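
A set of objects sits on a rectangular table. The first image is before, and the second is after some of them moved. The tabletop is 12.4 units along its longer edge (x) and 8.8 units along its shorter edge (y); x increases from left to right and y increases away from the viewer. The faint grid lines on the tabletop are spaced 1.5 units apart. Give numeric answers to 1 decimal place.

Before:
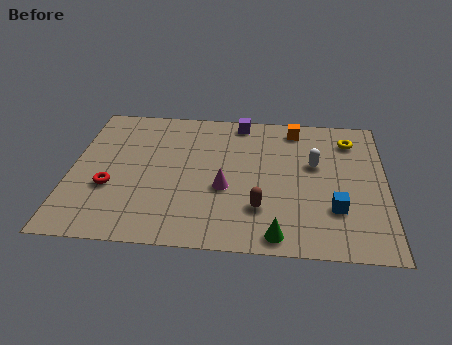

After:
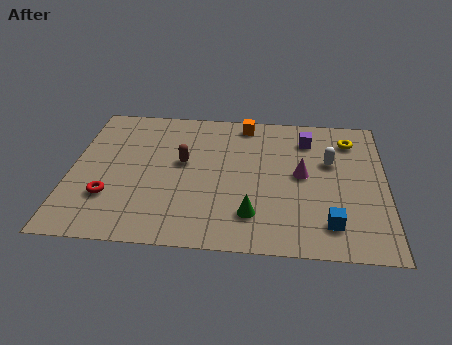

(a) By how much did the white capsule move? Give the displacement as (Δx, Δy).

(0.6, 0.2)

The white capsule started near (9.6, 5.3) and ended near (10.2, 5.5).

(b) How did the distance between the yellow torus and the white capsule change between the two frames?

-0.5

Before: roughly 2.2 units apart; after: 1.7. That's 0.5 units closer together.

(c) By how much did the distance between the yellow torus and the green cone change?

-0.4

Before: roughly 6.7 units apart; after: 6.3. That's 0.4 units closer together.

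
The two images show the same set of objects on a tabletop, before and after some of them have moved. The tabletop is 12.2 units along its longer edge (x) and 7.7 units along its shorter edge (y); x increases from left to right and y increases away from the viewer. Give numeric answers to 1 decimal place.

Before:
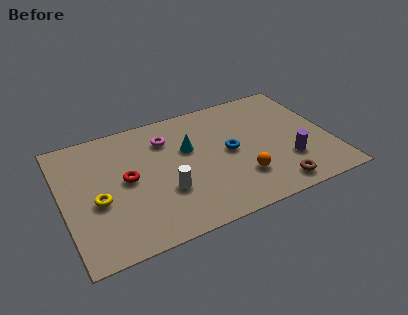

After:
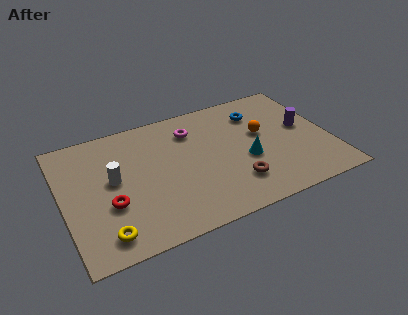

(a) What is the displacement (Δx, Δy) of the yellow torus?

(0.1, -2.0)

From the two frames, the yellow torus sits at roughly (1.5, 3.2) before and (1.6, 1.2) after.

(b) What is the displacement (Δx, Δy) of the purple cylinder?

(1.0, 1.9)

The purple cylinder started near (10.1, 2.3) and ended near (11.1, 4.2).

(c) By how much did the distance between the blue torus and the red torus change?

+3.1

The distance was about 4.7 in the first image and 7.8 in the second, so they moved 3.1 units further apart.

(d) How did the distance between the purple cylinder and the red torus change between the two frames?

+1.8

The distance was about 7.4 in the first image and 9.2 in the second, so they moved 1.8 units further apart.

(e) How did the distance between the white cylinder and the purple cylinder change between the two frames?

+3.2

They were about 5.6 units apart before and 8.8 after — 3.2 units further apart.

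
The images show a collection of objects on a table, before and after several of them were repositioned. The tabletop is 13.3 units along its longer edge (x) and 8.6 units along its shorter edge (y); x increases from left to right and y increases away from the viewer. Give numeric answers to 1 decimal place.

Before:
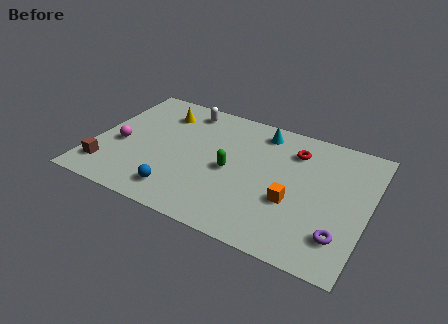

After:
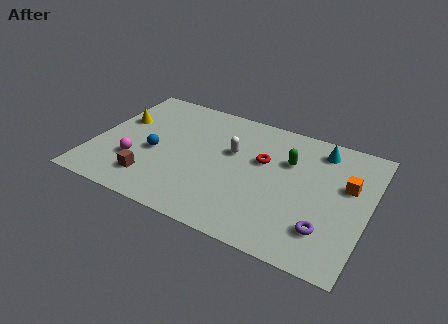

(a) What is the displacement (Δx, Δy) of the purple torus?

(-0.7, 0.1)

The purple torus was at about (12.2, 2.0) and moved to about (11.5, 2.1).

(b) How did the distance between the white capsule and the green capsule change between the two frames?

-1.6

They were about 4.3 units apart before and 2.7 after — 1.6 units closer together.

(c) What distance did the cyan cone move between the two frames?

2.9

From (7.8, 7.3) to (10.7, 7.2), the cyan cone covered √(2.9² + 0.1²) ≈ 2.9 units.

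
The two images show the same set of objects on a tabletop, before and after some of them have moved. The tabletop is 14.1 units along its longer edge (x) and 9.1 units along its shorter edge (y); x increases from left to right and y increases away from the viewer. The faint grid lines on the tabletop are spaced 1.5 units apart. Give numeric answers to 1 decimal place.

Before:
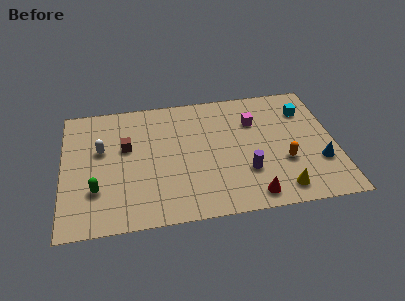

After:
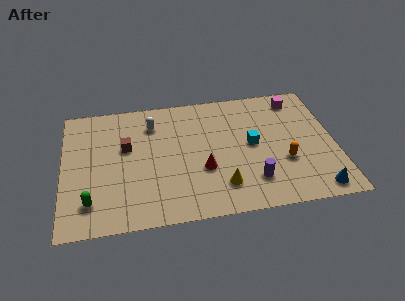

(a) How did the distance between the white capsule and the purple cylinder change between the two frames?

-0.9

The distance was about 7.9 in the first image and 7.0 in the second, so they moved 0.9 units closer together.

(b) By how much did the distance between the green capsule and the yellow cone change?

-2.8

The distance was about 9.5 in the first image and 6.7 in the second, so they moved 2.8 units closer together.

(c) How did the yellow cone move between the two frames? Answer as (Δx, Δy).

(-3.0, 0.7)

The yellow cone was at about (11.1, 1.3) and moved to about (8.1, 2.0).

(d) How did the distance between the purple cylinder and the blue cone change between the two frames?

-0.4

They were about 3.8 units apart before and 3.4 after — 0.4 units closer together.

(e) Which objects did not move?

the orange capsule and the brown cube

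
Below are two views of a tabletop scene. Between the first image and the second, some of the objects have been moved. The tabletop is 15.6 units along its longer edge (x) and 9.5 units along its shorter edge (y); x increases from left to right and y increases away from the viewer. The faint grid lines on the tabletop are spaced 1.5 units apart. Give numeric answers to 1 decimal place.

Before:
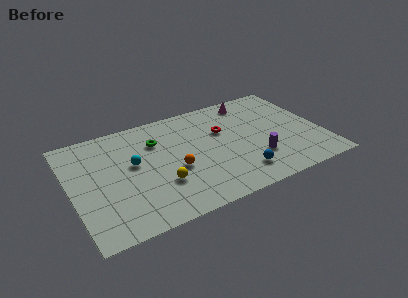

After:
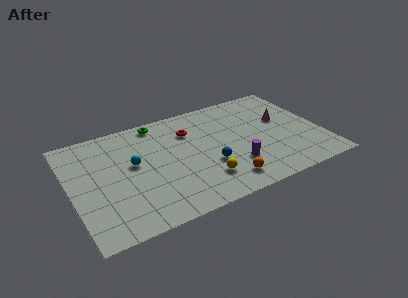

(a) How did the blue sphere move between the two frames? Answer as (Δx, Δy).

(-1.7, 1.5)

The blue sphere started near (10.1, 1.9) and ended near (8.4, 3.4).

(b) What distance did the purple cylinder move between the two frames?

1.4

The purple cylinder moved from about (11.3, 2.8) to (9.9, 2.7), a distance of √(1.4² + 0.1²) ≈ 1.4.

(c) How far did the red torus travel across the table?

2.2

From (9.6, 6.1) to (7.6, 6.9), the red torus covered √(2.0² + 0.8²) ≈ 2.2 units.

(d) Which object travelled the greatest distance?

the orange sphere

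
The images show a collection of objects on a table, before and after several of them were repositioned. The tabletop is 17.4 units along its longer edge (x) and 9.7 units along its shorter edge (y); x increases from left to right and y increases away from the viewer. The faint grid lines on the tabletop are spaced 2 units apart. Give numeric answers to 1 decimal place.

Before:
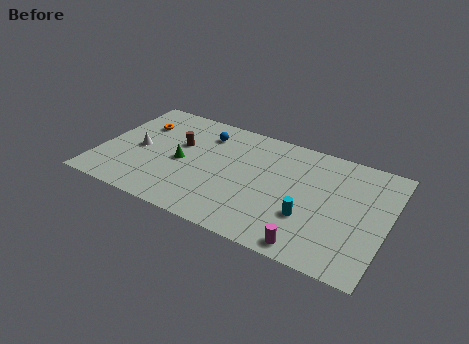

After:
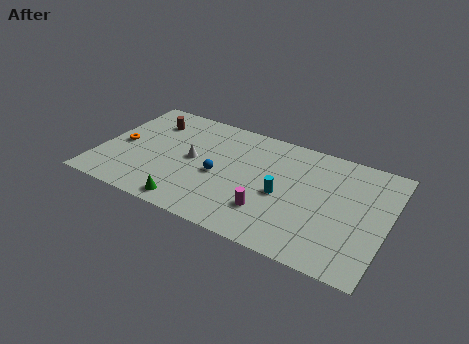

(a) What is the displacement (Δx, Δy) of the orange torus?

(-0.8, -2.3)

The orange torus was at about (2.0, 6.9) and moved to about (1.2, 4.6).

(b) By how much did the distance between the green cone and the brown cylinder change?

+5.6

They were about 1.6 units apart before and 7.2 after — 5.6 units further apart.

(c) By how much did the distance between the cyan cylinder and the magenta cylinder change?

-0.4

They were about 2.2 units apart before and 1.8 after — 0.4 units closer together.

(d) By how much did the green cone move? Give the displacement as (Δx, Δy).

(1.0, -3.4)

The green cone was at about (5.0, 4.5) and moved to about (6.0, 1.1).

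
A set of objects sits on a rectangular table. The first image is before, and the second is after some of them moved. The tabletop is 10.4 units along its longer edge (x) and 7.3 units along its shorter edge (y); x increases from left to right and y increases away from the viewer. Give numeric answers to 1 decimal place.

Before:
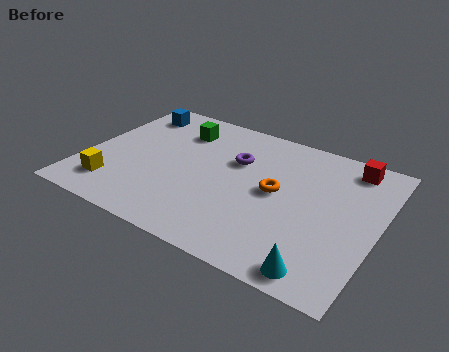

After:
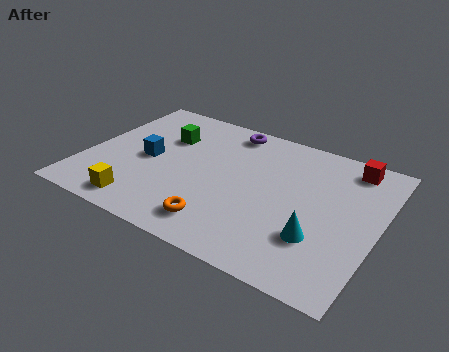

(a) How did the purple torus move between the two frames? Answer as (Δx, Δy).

(-0.5, 1.6)

From the two frames, the purple torus sits at roughly (5.2, 4.8) before and (4.7, 6.4) after.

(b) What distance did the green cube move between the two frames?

0.7

From (3.0, 5.6) to (2.6, 5.0), the green cube covered √(0.4² + 0.6²) ≈ 0.7 units.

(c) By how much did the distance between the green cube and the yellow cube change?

-0.4

They were about 4.4 units apart before and 4.0 after — 0.4 units closer together.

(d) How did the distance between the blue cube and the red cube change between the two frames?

-0.5

They were about 7.9 units apart before and 7.4 after — 0.5 units closer together.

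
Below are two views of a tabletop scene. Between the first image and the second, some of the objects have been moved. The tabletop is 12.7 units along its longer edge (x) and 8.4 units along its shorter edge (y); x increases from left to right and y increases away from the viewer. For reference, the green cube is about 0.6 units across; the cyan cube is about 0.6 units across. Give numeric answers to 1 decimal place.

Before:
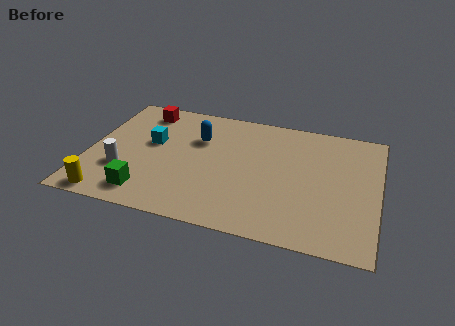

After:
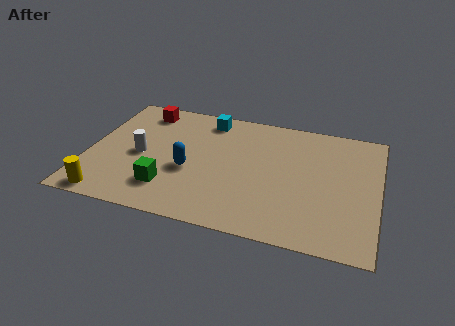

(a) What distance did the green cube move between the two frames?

1.1

The green cube moved from about (2.8, 1.4) to (3.7, 2.0), a distance of √(0.9² + 0.6²) ≈ 1.1.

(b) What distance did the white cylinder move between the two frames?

1.4

The white cylinder was near (1.6, 2.7) before and (2.3, 3.9) after, so it travelled √(0.7² + 1.2²) ≈ 1.4 units.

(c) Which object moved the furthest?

the cyan cube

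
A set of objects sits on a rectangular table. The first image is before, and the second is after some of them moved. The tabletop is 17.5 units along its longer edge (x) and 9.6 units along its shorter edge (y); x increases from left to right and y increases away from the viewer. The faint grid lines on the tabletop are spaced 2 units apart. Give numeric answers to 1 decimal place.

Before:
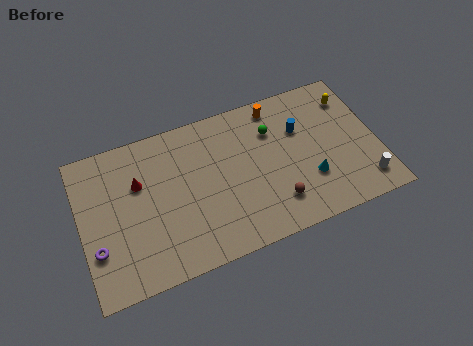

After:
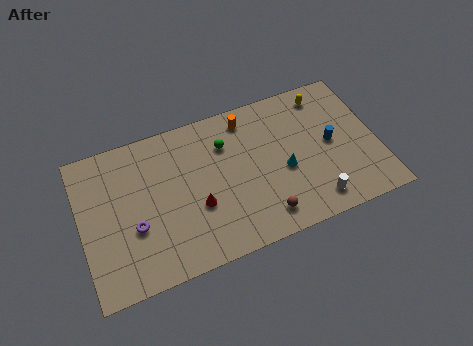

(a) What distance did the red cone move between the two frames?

4.2

The red cone was near (3.5, 6.3) before and (6.7, 3.6) after, so it travelled √(3.2² + 2.7²) ≈ 4.2 units.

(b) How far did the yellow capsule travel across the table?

1.7

From (16.3, 7.5) to (14.8, 8.2), the yellow capsule covered √(1.5² + 0.7²) ≈ 1.7 units.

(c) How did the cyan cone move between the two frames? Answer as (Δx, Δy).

(-1.4, 1.1)

From the two frames, the cyan cone sits at roughly (13.3, 3.0) before and (11.9, 4.1) after.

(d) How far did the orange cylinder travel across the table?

1.8

The orange cylinder moved from about (11.9, 8.4) to (10.1, 8.2), a distance of √(1.8² + 0.2²) ≈ 1.8.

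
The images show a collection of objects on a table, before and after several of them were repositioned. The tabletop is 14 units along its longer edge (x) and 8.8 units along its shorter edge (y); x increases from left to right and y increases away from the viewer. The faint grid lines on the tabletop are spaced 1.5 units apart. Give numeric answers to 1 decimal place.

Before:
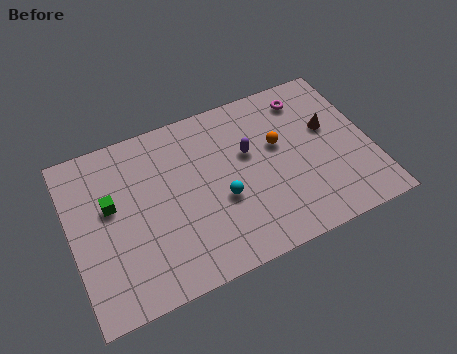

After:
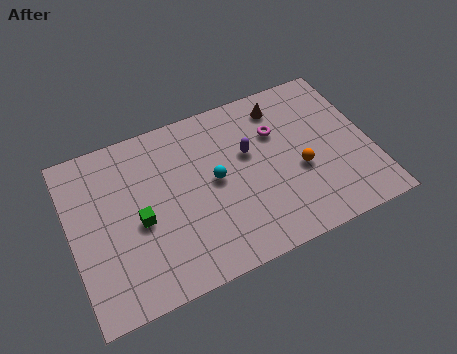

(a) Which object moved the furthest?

the brown cone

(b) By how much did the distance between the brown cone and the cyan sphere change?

-1.2

Before: roughly 5.6 units apart; after: 4.4. That's 1.2 units closer together.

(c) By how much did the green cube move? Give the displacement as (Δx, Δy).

(1.2, -1.3)

The green cube was at about (1.9, 5.2) and moved to about (3.1, 3.9).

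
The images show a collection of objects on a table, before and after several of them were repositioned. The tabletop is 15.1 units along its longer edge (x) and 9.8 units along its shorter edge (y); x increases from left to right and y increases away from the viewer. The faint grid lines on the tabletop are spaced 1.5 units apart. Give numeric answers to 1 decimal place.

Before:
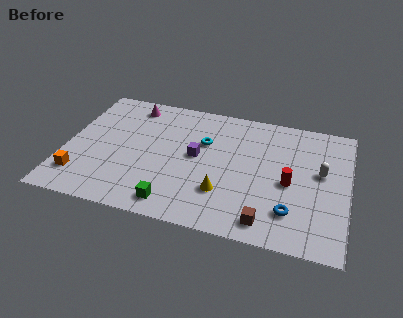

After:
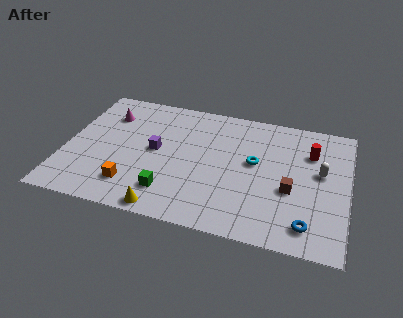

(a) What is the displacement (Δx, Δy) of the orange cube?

(2.8, 0.0)

The orange cube was at about (1.0, 2.1) and moved to about (3.8, 2.1).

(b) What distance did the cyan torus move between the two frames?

2.9

The cyan torus moved from about (7.3, 6.4) to (10.1, 5.5), a distance of √(2.8² + 0.9²) ≈ 2.9.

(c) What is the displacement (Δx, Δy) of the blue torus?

(0.9, -0.7)

From the two frames, the blue torus sits at roughly (12.2, 2.3) before and (13.1, 1.6) after.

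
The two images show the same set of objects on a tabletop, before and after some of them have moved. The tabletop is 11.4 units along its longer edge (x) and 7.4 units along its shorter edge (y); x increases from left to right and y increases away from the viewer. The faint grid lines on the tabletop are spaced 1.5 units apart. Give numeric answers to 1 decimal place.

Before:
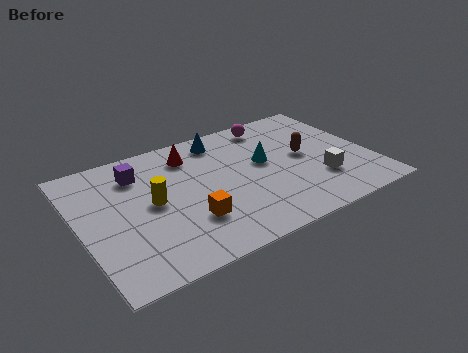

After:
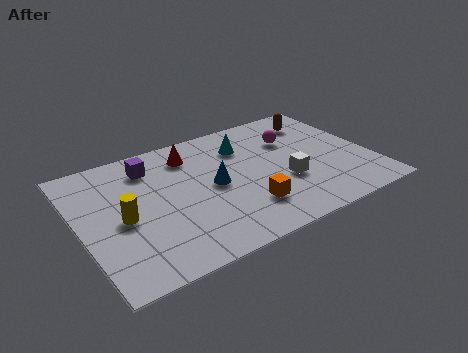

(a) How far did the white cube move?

1.4

The white cube was near (9.2, 2.2) before and (7.9, 2.7) after, so it travelled √(1.3² + 0.5²) ≈ 1.4 units.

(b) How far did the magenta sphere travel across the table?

1.4

From (8.0, 6.4) to (8.6, 5.1), the magenta sphere covered √(0.6² + 1.3²) ≈ 1.4 units.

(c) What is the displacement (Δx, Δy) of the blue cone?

(-0.7, -2.6)

The blue cone started near (5.9, 6.3) and ended near (5.2, 3.7).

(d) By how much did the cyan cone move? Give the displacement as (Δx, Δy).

(-0.6, 1.3)

The cyan cone started near (7.3, 4.2) and ended near (6.7, 5.5).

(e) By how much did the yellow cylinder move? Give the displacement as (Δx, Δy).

(-1.2, -0.4)

The yellow cylinder was at about (2.8, 3.8) and moved to about (1.6, 3.4).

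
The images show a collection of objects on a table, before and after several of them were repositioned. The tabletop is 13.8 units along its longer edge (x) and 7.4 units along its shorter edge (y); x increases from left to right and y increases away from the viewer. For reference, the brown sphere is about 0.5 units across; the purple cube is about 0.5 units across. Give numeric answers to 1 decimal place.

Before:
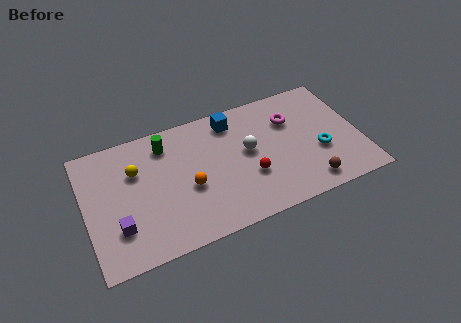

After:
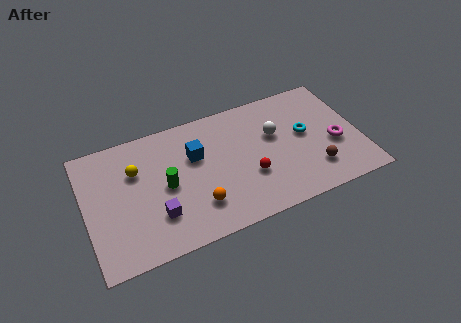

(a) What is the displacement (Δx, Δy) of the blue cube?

(-2.0, -1.4)

The blue cube started near (7.6, 6.2) and ended near (5.6, 4.8).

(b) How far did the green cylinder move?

2.4

The green cylinder was near (4.2, 6.0) before and (4.0, 3.6) after, so it travelled √(0.2² + 2.4²) ≈ 2.4 units.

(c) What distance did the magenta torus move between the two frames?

3.0

The magenta torus was near (10.5, 5.2) before and (12.5, 3.0) after, so it travelled √(2.0² + 2.2²) ≈ 3.0 units.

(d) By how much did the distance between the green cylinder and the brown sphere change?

-0.8

Before: roughly 8.3 units apart; after: 7.5. That's 0.8 units closer together.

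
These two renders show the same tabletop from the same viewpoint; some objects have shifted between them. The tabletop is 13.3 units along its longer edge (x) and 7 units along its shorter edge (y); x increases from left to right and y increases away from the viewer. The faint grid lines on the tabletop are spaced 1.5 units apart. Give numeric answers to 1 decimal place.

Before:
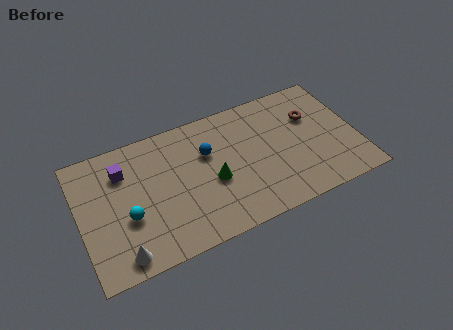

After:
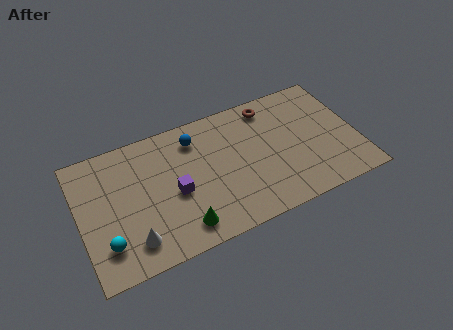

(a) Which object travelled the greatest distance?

the purple cube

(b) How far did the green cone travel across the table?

2.5

The green cone moved from about (6.3, 3.0) to (4.6, 1.2), a distance of √(1.7² + 1.8²) ≈ 2.5.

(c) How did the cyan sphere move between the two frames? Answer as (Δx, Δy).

(-1.1, -1.0)

The cyan sphere was at about (2.2, 2.7) and moved to about (1.1, 1.7).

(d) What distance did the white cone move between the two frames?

0.8

The white cone was near (1.7, 0.9) before and (2.3, 1.4) after, so it travelled √(0.6² + 0.5²) ≈ 0.8 units.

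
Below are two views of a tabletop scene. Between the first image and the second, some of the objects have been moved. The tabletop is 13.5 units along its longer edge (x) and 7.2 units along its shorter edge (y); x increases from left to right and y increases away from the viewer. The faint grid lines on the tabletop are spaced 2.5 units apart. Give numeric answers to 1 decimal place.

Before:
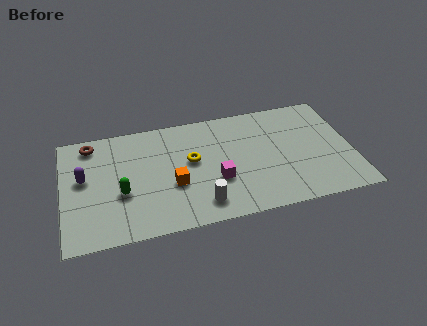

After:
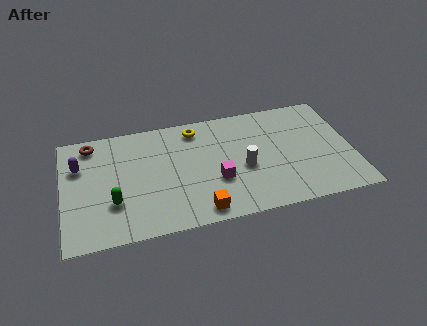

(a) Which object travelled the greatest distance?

the white cylinder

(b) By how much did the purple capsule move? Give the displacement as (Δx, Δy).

(-0.2, 0.8)

From the two frames, the purple capsule sits at roughly (1.0, 4.1) before and (0.8, 4.9) after.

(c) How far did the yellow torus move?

2.0

From (6.0, 4.1) to (6.3, 6.1), the yellow torus covered √(0.3² + 2.0²) ≈ 2.0 units.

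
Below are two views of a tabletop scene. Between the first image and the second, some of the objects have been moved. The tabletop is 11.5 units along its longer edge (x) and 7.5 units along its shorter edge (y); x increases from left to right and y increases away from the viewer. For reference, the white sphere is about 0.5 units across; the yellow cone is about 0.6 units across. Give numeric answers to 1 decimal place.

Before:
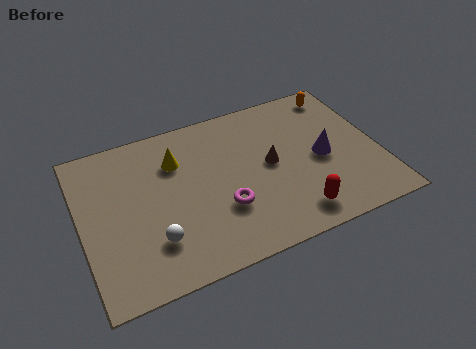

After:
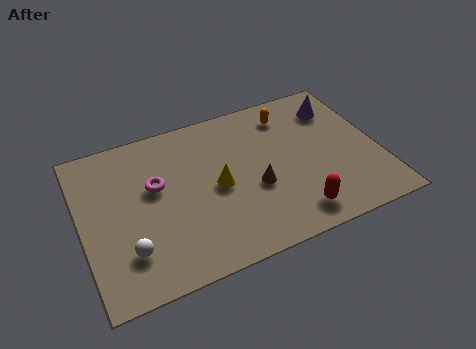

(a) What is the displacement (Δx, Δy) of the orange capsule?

(-2.1, -0.4)

The orange capsule started near (10.4, 6.5) and ended near (8.3, 6.1).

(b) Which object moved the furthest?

the magenta torus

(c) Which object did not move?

the red capsule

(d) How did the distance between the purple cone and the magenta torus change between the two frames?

+3.3

They were about 4.1 units apart before and 7.4 after — 3.3 units further apart.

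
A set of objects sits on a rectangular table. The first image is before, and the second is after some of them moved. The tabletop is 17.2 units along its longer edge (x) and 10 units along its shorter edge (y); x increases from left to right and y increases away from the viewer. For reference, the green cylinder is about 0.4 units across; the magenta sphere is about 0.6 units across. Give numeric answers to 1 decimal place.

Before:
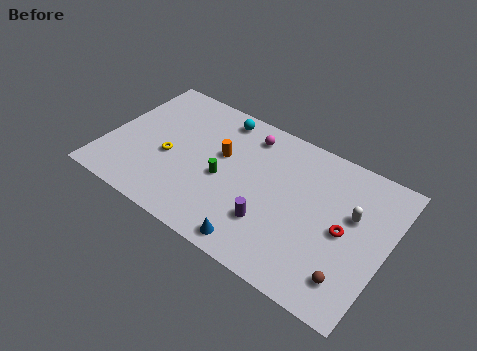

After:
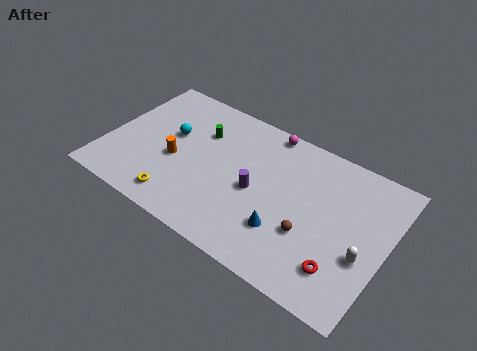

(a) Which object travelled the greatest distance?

the cyan sphere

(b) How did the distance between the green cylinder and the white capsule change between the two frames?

+3.2

The distance was about 7.9 in the first image and 11.1 in the second, so they moved 3.2 units further apart.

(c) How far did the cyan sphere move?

3.8

The cyan sphere was near (6.3, 8.7) before and (3.7, 5.9) after, so it travelled √(2.6² + 2.8²) ≈ 3.8 units.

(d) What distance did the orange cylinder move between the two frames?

3.2

The orange cylinder moved from about (6.9, 6.0) to (4.3, 4.2), a distance of √(2.6² + 1.8²) ≈ 3.2.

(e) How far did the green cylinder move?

3.2

The green cylinder moved from about (7.3, 4.4) to (5.4, 7.0), a distance of √(1.9² + 2.6²) ≈ 3.2.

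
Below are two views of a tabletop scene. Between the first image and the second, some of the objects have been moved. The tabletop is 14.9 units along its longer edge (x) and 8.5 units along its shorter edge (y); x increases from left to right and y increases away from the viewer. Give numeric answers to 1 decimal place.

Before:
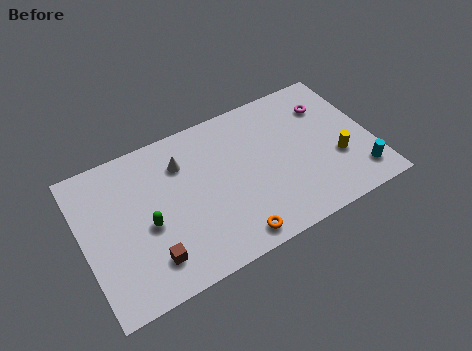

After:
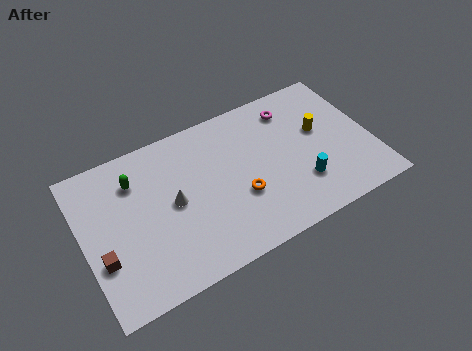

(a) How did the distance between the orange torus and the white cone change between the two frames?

-2.1

The distance was about 5.6 in the first image and 3.5 in the second, so they moved 2.1 units closer together.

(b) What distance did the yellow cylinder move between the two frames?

2.1

The yellow cylinder was near (13.0, 3.0) before and (12.4, 5.0) after, so it travelled √(0.6² + 2.0²) ≈ 2.1 units.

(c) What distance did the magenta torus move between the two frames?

1.9

The magenta torus was near (13.0, 6.3) before and (11.2, 6.9) after, so it travelled √(1.8² + 0.6²) ≈ 1.9 units.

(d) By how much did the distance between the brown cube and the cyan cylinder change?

-0.6

They were about 10.8 units apart before and 10.2 after — 0.6 units closer together.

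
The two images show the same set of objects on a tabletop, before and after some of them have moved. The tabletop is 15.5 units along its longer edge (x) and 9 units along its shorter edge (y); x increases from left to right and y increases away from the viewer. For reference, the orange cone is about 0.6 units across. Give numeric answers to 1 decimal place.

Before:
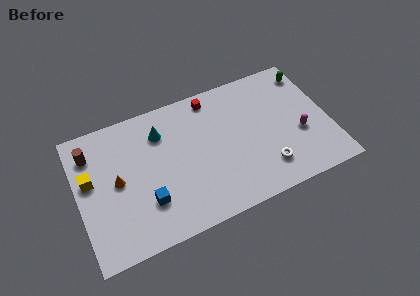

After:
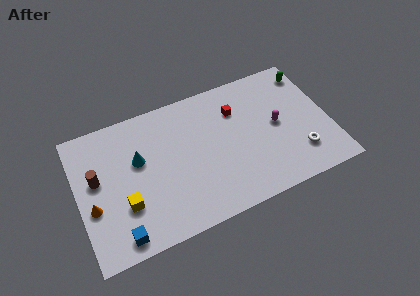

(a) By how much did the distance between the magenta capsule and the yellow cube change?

-3.2

Before: roughly 12.9 units apart; after: 9.7. That's 3.2 units closer together.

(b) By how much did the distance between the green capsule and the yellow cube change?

-1.2

The distance was about 14.1 in the first image and 12.9 in the second, so they moved 1.2 units closer together.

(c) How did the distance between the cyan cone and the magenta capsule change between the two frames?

-0.4

The distance was about 8.9 in the first image and 8.5 in the second, so they moved 0.4 units closer together.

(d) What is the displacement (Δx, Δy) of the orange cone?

(-1.6, -1.1)

The orange cone started near (2.4, 4.6) and ended near (0.8, 3.5).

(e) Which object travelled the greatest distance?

the yellow cube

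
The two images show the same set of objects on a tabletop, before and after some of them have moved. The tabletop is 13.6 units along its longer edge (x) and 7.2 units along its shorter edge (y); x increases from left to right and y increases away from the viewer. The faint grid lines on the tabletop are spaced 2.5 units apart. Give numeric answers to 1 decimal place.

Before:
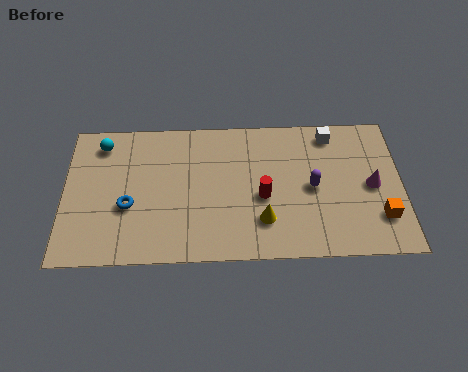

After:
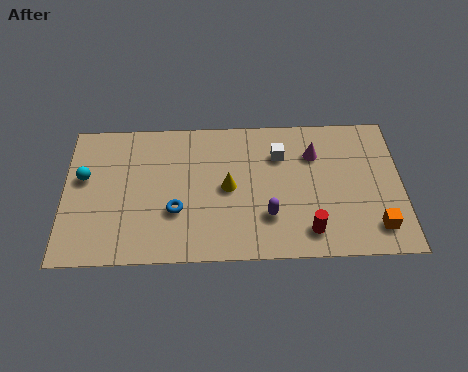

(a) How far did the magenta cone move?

2.9

From (12.4, 3.5) to (10.1, 5.2), the magenta cone covered √(2.3² + 1.7²) ≈ 2.9 units.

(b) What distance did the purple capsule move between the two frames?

2.3

The purple capsule moved from about (10.0, 3.5) to (8.2, 2.1), a distance of √(1.8² + 1.4²) ≈ 2.3.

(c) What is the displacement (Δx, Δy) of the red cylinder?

(1.8, -1.8)

From the two frames, the red cylinder sits at roughly (8.0, 3.1) before and (9.8, 1.3) after.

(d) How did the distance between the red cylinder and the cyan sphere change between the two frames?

+2.4

They were about 7.1 units apart before and 9.5 after — 2.4 units further apart.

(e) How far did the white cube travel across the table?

2.3

The white cube was near (10.8, 6.2) before and (8.7, 5.2) after, so it travelled √(2.1² + 1.0²) ≈ 2.3 units.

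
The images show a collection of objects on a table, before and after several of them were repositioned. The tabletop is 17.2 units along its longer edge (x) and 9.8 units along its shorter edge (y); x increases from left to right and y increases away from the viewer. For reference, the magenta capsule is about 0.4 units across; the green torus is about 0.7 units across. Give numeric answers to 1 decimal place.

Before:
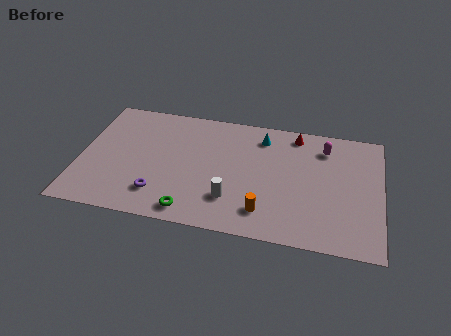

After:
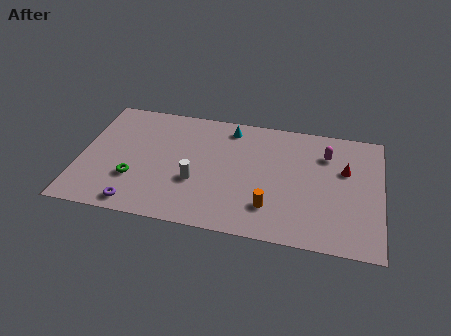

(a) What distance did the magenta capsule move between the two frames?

0.5

The magenta capsule moved from about (13.9, 7.8) to (14.0, 7.3), a distance of √(0.1² + 0.5²) ≈ 0.5.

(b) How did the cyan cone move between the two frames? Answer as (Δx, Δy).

(-1.9, 0.4)

The cyan cone started near (10.3, 8.0) and ended near (8.4, 8.4).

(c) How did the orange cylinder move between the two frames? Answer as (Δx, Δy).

(0.3, 0.4)

The orange cylinder started near (10.7, 2.0) and ended near (11.0, 2.4).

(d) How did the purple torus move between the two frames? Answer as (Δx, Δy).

(-1.2, -1.1)

From the two frames, the purple torus sits at roughly (4.7, 2.2) before and (3.5, 1.1) after.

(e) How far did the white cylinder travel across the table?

2.3

The white cylinder moved from about (8.8, 2.6) to (6.7, 3.6), a distance of √(2.1² + 1.0²) ≈ 2.3.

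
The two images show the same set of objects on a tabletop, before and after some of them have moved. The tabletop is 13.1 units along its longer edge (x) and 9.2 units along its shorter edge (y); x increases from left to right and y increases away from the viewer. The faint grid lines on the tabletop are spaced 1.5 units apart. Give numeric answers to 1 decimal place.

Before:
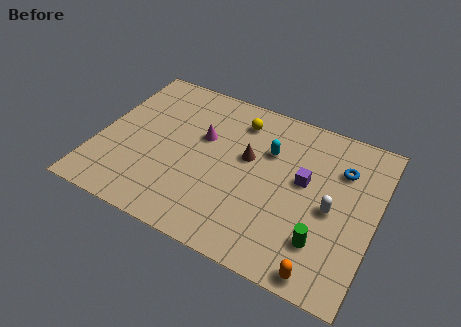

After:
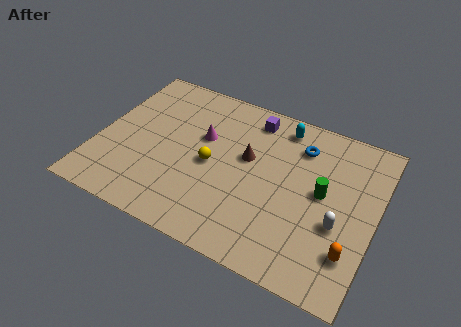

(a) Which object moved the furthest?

the purple cube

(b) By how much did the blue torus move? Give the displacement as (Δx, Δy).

(-2.0, 0.5)

The blue torus started near (11.3, 6.6) and ended near (9.3, 7.1).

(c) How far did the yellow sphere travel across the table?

3.2

The yellow sphere was near (6.3, 7.4) before and (5.4, 4.3) after, so it travelled √(0.9² + 3.1²) ≈ 3.2 units.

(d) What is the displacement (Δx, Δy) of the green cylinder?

(-0.3, 2.6)

The green cylinder was at about (10.9, 2.3) and moved to about (10.6, 4.9).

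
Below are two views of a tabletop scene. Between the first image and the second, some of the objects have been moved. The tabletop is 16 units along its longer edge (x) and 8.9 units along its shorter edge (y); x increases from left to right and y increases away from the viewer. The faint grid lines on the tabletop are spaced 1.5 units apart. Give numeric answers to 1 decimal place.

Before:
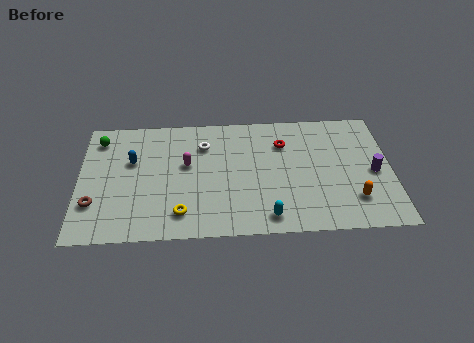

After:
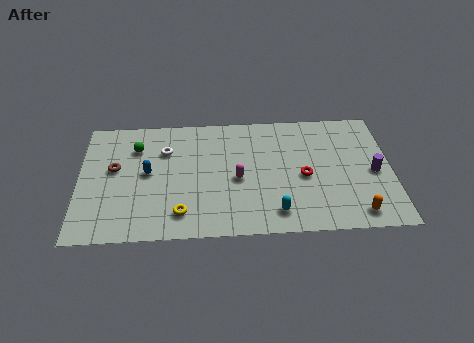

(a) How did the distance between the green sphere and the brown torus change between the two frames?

-2.8

The distance was about 4.7 in the first image and 1.9 in the second, so they moved 2.8 units closer together.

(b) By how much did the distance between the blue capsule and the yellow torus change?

-1.2

Before: roughly 4.6 units apart; after: 3.4. That's 1.2 units closer together.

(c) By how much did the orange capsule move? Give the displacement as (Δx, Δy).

(0.1, -1.0)

The orange capsule started near (14.0, 2.2) and ended near (14.1, 1.2).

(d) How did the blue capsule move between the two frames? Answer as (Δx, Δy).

(0.8, -0.9)

The blue capsule started near (2.7, 5.6) and ended near (3.5, 4.7).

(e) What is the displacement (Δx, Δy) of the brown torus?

(1.0, 2.5)

From the two frames, the brown torus sits at roughly (0.8, 2.6) before and (1.8, 5.1) after.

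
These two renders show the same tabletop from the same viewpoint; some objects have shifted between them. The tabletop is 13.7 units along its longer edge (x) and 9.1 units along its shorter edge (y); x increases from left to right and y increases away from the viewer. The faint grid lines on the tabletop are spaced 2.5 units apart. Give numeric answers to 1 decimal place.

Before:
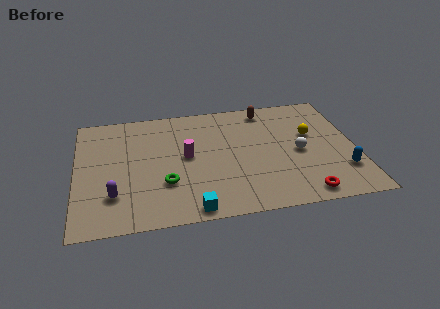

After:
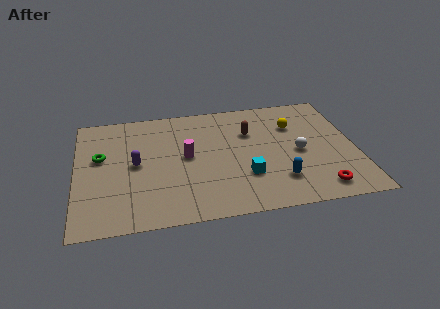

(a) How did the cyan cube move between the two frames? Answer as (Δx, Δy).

(2.7, 2.0)

From the two frames, the cyan cube sits at roughly (5.5, 0.8) before and (8.2, 2.8) after.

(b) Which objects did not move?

the magenta cylinder and the white sphere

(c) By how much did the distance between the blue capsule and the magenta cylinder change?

-2.8

They were about 7.9 units apart before and 5.1 after — 2.8 units closer together.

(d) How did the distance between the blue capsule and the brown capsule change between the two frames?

-2.3

They were about 6.5 units apart before and 4.2 after — 2.3 units closer together.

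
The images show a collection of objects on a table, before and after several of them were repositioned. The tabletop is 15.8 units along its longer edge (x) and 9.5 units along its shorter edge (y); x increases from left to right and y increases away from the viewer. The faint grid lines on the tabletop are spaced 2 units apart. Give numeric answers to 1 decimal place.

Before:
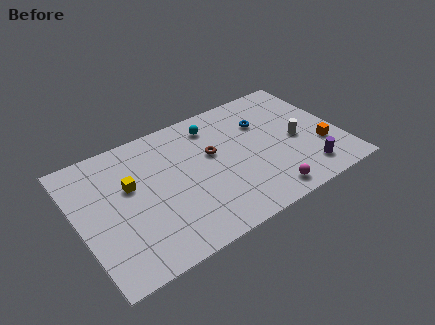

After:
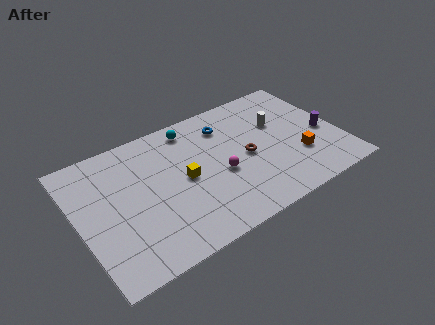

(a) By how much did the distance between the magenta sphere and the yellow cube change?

-6.6

The distance was about 8.8 in the first image and 2.2 in the second, so they moved 6.6 units closer together.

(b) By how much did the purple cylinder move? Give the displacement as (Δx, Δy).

(1.6, 2.4)

The purple cylinder started near (13.3, 1.7) and ended near (14.9, 4.1).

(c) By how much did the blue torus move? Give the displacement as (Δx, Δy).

(-2.2, 0.8)

From the two frames, the blue torus sits at roughly (11.5, 6.6) before and (9.3, 7.4) after.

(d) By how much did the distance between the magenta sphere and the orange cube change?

+0.6

They were about 4.2 units apart before and 4.8 after — 0.6 units further apart.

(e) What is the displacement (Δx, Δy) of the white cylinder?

(-0.8, 1.8)

From the two frames, the white cylinder sits at roughly (13.2, 4.3) before and (12.4, 6.1) after.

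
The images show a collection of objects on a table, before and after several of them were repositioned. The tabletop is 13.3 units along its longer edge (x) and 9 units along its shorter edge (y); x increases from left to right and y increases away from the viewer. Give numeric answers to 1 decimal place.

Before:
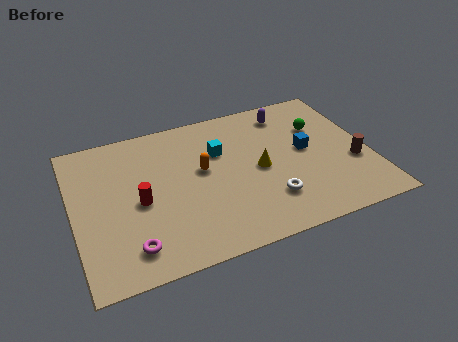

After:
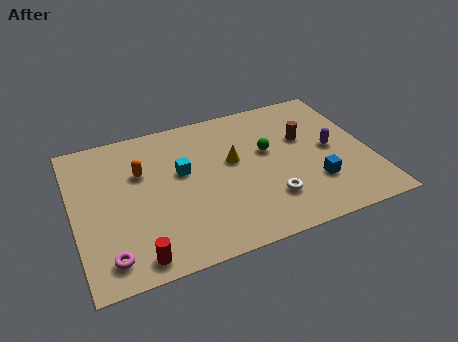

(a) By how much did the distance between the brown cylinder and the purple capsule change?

-3.3

The distance was about 4.9 in the first image and 1.6 in the second, so they moved 3.3 units closer together.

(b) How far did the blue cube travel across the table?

2.2

From (10.5, 4.8) to (10.6, 2.6), the blue cube covered √(0.1² + 2.2²) ≈ 2.2 units.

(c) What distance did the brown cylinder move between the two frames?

3.0

From (12.5, 3.3) to (10.5, 5.6), the brown cylinder covered √(2.0² + 2.3²) ≈ 3.0 units.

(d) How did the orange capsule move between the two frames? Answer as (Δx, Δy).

(-2.7, 0.8)

The orange capsule started near (5.8, 5.1) and ended near (3.1, 5.9).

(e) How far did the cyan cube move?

1.9

The cyan cube moved from about (6.7, 6.0) to (4.9, 5.3), a distance of √(1.8² + 0.7²) ≈ 1.9.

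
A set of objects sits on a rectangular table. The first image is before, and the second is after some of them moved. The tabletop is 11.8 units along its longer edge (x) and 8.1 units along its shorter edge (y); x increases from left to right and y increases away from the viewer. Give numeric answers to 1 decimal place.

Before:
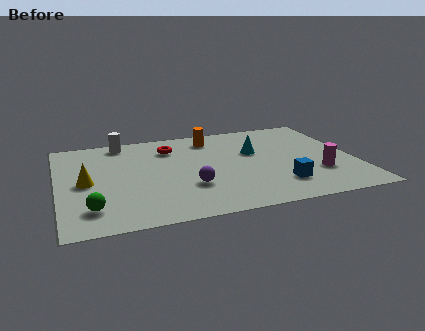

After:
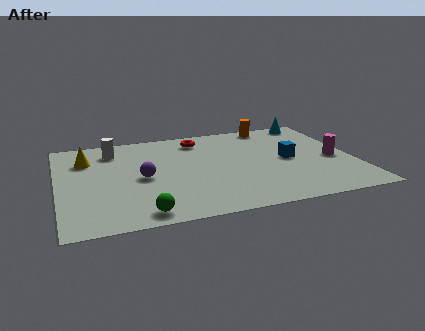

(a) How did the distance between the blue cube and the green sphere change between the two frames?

-0.6

Before: roughly 7.4 units apart; after: 6.8. That's 0.6 units closer together.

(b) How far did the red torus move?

1.3

The red torus was near (4.6, 6.2) before and (5.8, 6.7) after, so it travelled √(1.2² + 0.5²) ≈ 1.3 units.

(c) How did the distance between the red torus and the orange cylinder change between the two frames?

+1.4

Before: roughly 1.8 units apart; after: 3.2. That's 1.4 units further apart.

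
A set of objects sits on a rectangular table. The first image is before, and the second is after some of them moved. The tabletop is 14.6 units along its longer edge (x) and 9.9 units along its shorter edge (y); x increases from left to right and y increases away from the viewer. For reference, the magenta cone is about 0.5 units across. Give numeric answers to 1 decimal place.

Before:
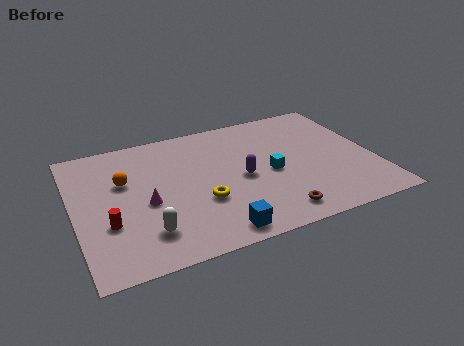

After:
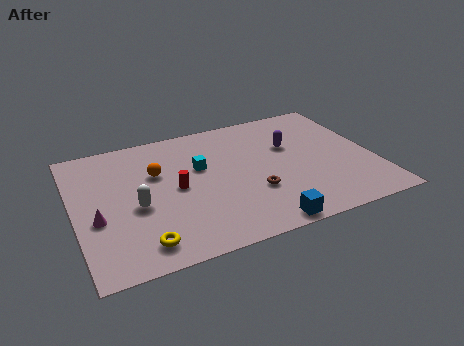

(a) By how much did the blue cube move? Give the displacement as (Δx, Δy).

(2.2, -0.3)

The blue cube was at about (6.4, 1.1) and moved to about (8.6, 0.8).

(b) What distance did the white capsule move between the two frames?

2.0

The white capsule was near (3.2, 2.2) before and (2.9, 4.2) after, so it travelled √(0.3² + 2.0²) ≈ 2.0 units.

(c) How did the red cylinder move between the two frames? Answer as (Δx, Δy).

(3.4, 1.5)

The red cylinder started near (1.5, 3.4) and ended near (4.9, 4.9).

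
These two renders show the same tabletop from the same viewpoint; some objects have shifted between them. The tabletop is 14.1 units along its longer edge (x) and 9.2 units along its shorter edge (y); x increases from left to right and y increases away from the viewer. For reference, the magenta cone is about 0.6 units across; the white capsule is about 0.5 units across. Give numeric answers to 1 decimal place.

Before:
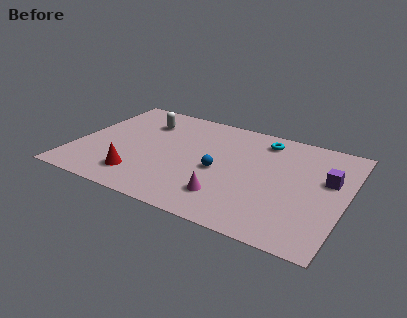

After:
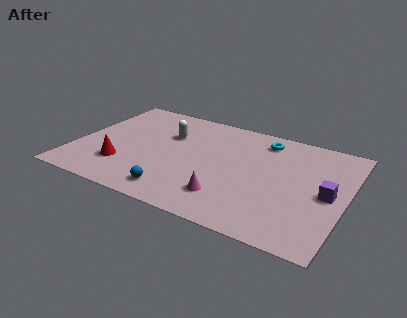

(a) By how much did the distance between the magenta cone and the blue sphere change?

+0.6

They were about 2.1 units apart before and 2.7 after — 0.6 units further apart.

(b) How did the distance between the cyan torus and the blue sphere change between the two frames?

+3.3

Before: roughly 4.1 units apart; after: 7.4. That's 3.3 units further apart.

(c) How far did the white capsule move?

1.6

The white capsule moved from about (3.2, 6.9) to (4.6, 6.2), a distance of √(1.4² + 0.7²) ≈ 1.6.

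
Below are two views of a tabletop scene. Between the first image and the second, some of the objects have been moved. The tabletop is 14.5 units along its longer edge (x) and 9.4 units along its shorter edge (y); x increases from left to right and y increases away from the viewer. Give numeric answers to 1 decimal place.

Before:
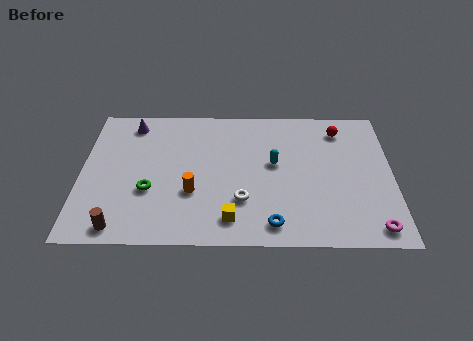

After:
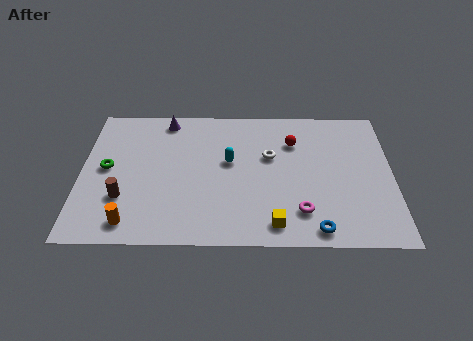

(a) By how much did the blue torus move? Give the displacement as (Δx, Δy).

(2.0, -0.3)

From the two frames, the blue torus sits at roughly (8.9, 1.3) before and (10.9, 1.0) after.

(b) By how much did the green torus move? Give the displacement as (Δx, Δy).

(-2.0, 1.5)

From the two frames, the green torus sits at roughly (3.2, 3.4) before and (1.2, 4.9) after.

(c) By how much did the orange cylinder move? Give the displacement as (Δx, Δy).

(-2.8, -2.0)

From the two frames, the orange cylinder sits at roughly (5.2, 3.3) before and (2.4, 1.3) after.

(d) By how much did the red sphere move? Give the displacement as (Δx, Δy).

(-2.2, -0.9)

From the two frames, the red sphere sits at roughly (12.1, 7.7) before and (9.9, 6.8) after.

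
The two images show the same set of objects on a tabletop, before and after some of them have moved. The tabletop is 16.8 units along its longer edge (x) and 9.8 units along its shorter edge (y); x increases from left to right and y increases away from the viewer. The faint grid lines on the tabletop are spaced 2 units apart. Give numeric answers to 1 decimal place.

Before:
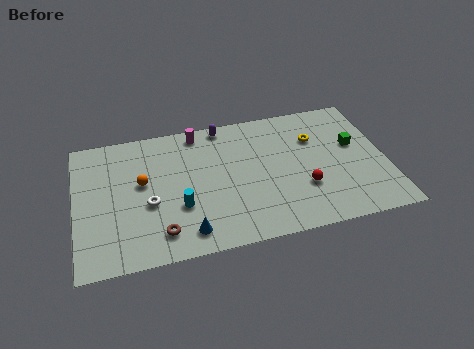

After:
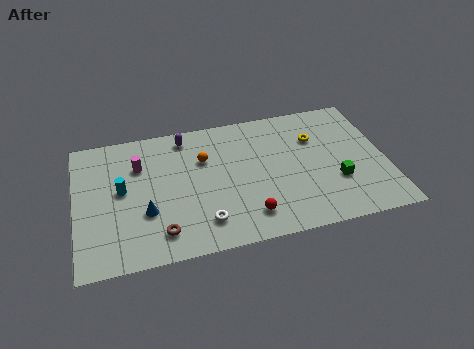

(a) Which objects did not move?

the brown torus and the yellow torus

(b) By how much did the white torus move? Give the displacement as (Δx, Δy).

(2.8, -2.0)

The white torus was at about (3.9, 4.0) and moved to about (6.7, 2.0).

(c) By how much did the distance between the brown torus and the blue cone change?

+0.3

Before: roughly 1.4 units apart; after: 1.7. That's 0.3 units further apart.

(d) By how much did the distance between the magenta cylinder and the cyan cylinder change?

-3.6

Before: roughly 5.5 units apart; after: 1.9. That's 3.6 units closer together.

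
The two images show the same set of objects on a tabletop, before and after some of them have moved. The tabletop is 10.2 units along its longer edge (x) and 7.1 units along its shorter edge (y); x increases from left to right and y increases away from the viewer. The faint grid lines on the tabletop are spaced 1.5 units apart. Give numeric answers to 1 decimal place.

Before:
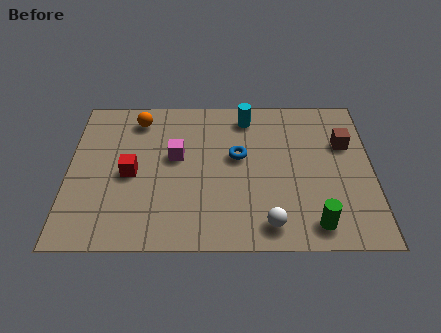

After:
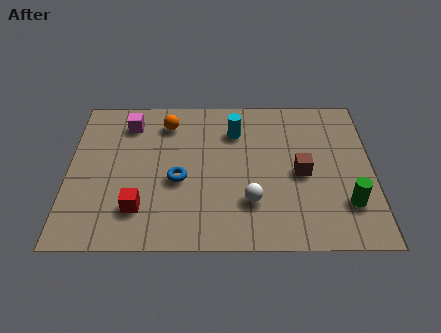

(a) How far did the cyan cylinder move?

0.8

The cyan cylinder was near (6.0, 6.0) before and (5.6, 5.3) after, so it travelled √(0.4² + 0.7²) ≈ 0.8 units.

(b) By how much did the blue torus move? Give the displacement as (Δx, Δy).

(-2.0, -1.1)

The blue torus started near (5.7, 4.1) and ended near (3.7, 3.0).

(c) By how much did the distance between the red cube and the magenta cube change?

+2.3

Before: roughly 1.7 units apart; after: 4.0. That's 2.3 units further apart.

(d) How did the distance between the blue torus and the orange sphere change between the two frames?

-1.1

The distance was about 3.8 in the first image and 2.7 in the second, so they moved 1.1 units closer together.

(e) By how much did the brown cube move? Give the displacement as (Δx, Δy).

(-1.5, -1.4)

The brown cube started near (9.3, 4.7) and ended near (7.8, 3.3).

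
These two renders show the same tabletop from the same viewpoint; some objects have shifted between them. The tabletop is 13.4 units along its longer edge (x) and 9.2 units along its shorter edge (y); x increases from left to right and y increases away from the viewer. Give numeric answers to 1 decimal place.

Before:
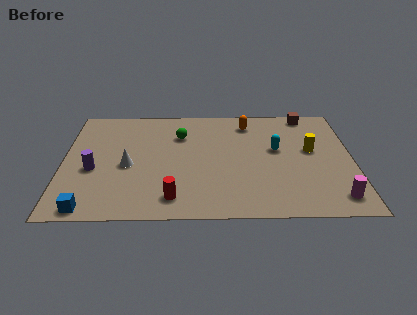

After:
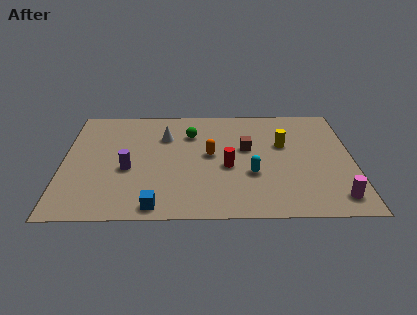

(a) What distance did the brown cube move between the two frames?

4.1

The brown cube moved from about (11.4, 8.3) to (8.5, 5.4), a distance of √(2.9² + 2.9²) ≈ 4.1.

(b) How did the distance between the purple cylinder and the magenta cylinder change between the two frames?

-1.6

They were about 11.4 units apart before and 9.8 after — 1.6 units closer together.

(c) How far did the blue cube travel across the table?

3.0

The blue cube moved from about (1.3, 0.8) to (4.3, 0.9), a distance of √(3.0² + 0.1²) ≈ 3.0.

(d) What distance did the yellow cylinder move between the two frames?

1.4

From (11.5, 5.2) to (10.2, 5.7), the yellow cylinder covered √(1.3² + 0.5²) ≈ 1.4 units.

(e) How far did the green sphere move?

0.5

From (5.4, 6.6) to (5.9, 6.7), the green sphere covered √(0.5² + 0.1²) ≈ 0.5 units.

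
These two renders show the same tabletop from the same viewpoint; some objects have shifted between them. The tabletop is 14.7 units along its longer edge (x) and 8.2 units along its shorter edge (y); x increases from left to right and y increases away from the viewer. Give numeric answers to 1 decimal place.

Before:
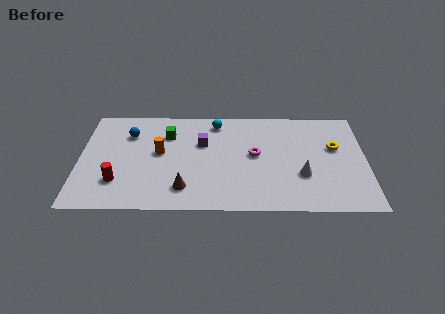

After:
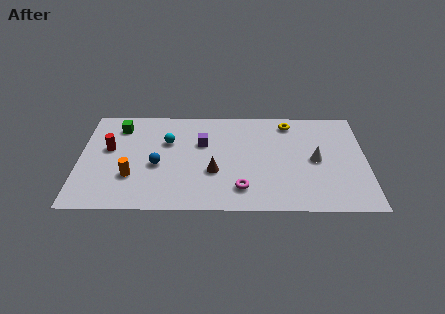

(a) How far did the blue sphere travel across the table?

2.9

The blue sphere was near (2.5, 6.0) before and (4.0, 3.5) after, so it travelled √(1.5² + 2.5²) ≈ 2.9 units.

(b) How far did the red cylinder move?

2.6

From (2.0, 2.2) to (1.5, 4.8), the red cylinder covered √(0.5² + 2.6²) ≈ 2.6 units.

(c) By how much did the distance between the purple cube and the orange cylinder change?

+2.2

They were about 2.3 units apart before and 4.5 after — 2.2 units further apart.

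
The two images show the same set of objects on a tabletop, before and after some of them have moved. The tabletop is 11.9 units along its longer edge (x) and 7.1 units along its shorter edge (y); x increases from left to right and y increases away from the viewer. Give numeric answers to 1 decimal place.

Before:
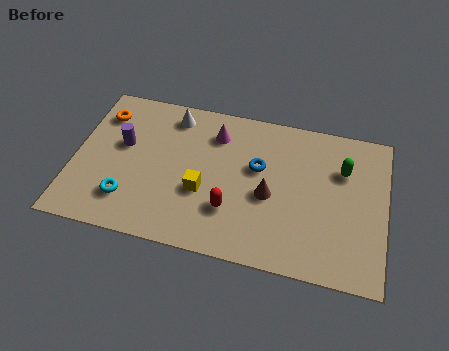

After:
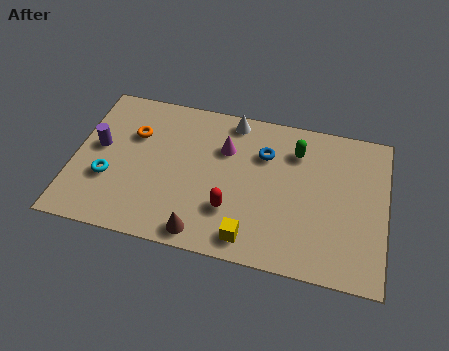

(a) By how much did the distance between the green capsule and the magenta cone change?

-2.2

The distance was about 4.9 in the first image and 2.7 in the second, so they moved 2.2 units closer together.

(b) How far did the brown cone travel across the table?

3.3

From (7.5, 3.1) to (5.1, 0.8), the brown cone covered √(2.4² + 2.3²) ≈ 3.3 units.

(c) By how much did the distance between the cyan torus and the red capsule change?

+0.8

Before: roughly 3.9 units apart; after: 4.7. That's 0.8 units further apart.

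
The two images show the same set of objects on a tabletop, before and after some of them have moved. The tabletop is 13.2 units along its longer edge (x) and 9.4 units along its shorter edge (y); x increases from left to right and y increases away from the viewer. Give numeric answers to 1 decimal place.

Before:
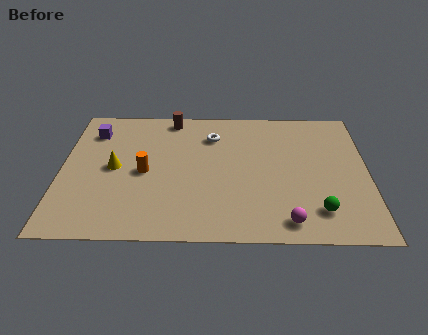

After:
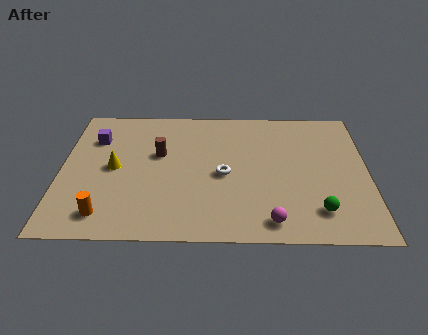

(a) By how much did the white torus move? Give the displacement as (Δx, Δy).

(0.5, -2.8)

From the two frames, the white torus sits at roughly (6.5, 7.1) before and (7.0, 4.3) after.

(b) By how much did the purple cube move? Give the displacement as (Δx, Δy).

(0.1, -0.5)

The purple cube was at about (1.3, 7.3) and moved to about (1.4, 6.8).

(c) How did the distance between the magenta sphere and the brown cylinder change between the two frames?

-2.2

The distance was about 8.8 in the first image and 6.6 in the second, so they moved 2.2 units closer together.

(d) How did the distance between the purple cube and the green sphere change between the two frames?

-0.3

The distance was about 11.1 in the first image and 10.8 in the second, so they moved 0.3 units closer together.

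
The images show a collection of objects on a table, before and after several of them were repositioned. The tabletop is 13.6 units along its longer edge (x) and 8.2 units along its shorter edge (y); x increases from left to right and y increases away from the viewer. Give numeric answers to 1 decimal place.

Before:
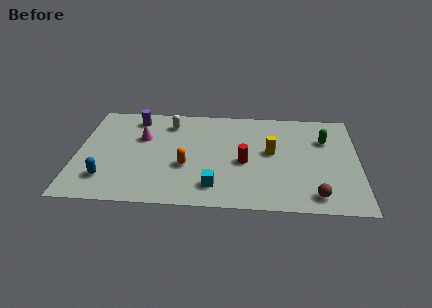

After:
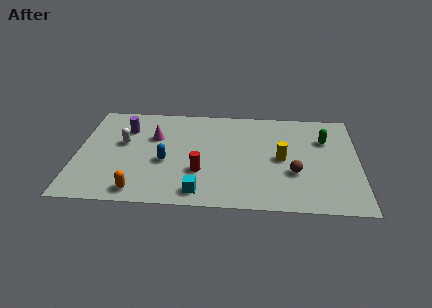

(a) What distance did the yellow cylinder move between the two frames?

0.7

From (9.4, 4.5) to (9.9, 4.0), the yellow cylinder covered √(0.5² + 0.5²) ≈ 0.7 units.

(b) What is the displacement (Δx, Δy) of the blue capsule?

(2.8, 1.5)

From the two frames, the blue capsule sits at roughly (1.5, 1.9) before and (4.3, 3.4) after.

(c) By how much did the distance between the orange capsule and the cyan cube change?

+0.8

The distance was about 2.1 in the first image and 2.9 in the second, so they moved 0.8 units further apart.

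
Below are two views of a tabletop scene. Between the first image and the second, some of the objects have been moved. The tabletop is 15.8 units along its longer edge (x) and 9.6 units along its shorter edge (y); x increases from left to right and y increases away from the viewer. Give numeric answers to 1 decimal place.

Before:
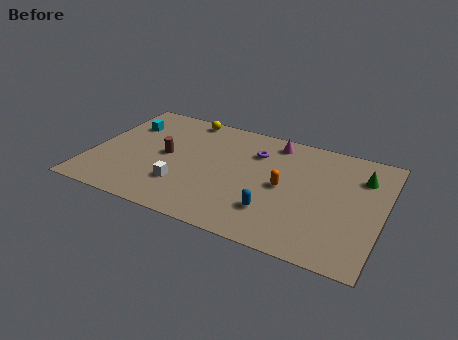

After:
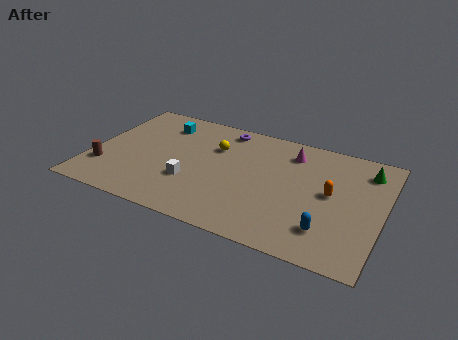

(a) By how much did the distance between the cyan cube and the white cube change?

-0.7

Before: roughly 5.6 units apart; after: 4.9. That's 0.7 units closer together.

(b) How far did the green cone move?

0.6

From (14.5, 7.1) to (14.7, 7.7), the green cone covered √(0.2² + 0.6²) ≈ 0.6 units.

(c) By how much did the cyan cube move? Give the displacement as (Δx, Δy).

(1.9, 0.7)

The cyan cube was at about (1.5, 6.9) and moved to about (3.4, 7.6).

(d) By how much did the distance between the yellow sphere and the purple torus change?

-2.6

They were about 4.4 units apart before and 1.8 after — 2.6 units closer together.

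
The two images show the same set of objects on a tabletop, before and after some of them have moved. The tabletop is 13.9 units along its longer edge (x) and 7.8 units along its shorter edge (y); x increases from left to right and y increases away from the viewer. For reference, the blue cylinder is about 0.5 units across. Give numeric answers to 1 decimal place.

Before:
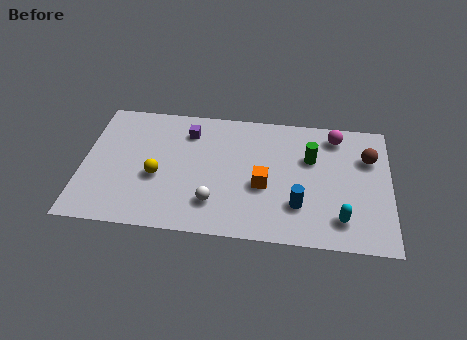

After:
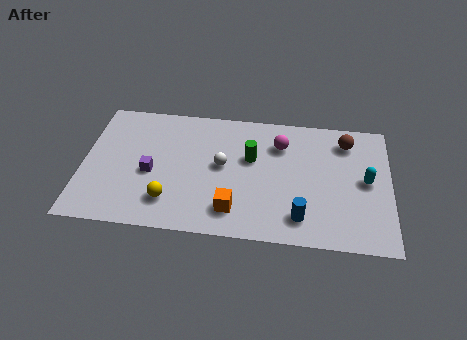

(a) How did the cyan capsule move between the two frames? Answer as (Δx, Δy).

(1.1, 2.4)

From the two frames, the cyan capsule sits at roughly (11.7, 1.6) before and (12.8, 4.0) after.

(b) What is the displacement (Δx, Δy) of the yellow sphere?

(0.6, -1.4)

The yellow sphere was at about (3.4, 3.2) and moved to about (4.0, 1.8).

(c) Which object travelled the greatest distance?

the purple cube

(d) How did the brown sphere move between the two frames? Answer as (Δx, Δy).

(-1.0, 0.9)

From the two frames, the brown sphere sits at roughly (12.9, 5.4) before and (11.9, 6.3) after.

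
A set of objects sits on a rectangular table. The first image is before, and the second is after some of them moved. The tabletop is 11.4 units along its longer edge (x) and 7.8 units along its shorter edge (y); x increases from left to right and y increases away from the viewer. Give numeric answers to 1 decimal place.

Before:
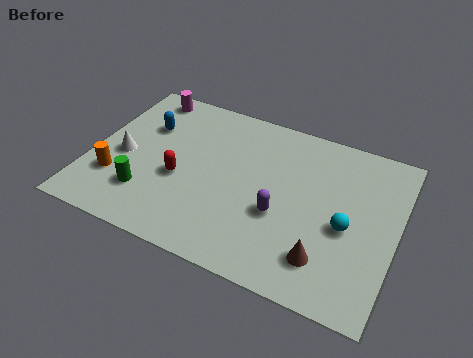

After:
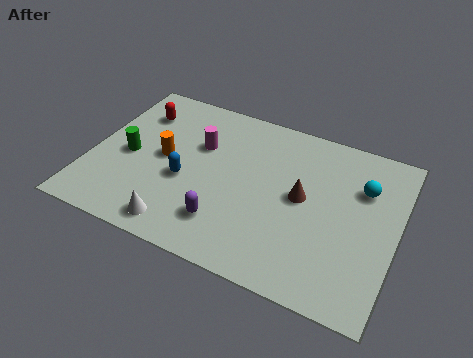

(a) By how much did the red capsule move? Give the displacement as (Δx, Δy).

(-2.0, 2.7)

The red capsule was at about (3.4, 3.2) and moved to about (1.4, 5.9).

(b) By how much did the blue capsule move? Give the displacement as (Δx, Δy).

(1.8, -2.1)

From the two frames, the blue capsule sits at roughly (1.8, 5.3) before and (3.6, 3.2) after.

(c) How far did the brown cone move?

2.6

The brown cone moved from about (9.0, 1.7) to (7.9, 4.1), a distance of √(1.1² + 2.4²) ≈ 2.6.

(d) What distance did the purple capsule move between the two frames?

2.2

From (7.2, 3.0) to (5.3, 1.8), the purple capsule covered √(1.9² + 1.2²) ≈ 2.2 units.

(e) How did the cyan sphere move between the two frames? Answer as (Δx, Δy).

(0.4, 2.0)

The cyan sphere was at about (9.6, 3.4) and moved to about (10.0, 5.4).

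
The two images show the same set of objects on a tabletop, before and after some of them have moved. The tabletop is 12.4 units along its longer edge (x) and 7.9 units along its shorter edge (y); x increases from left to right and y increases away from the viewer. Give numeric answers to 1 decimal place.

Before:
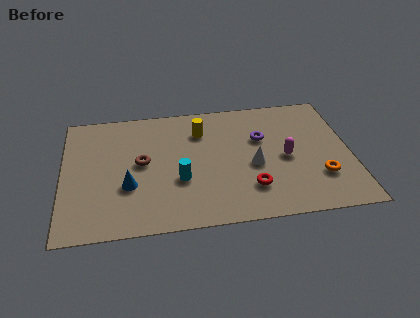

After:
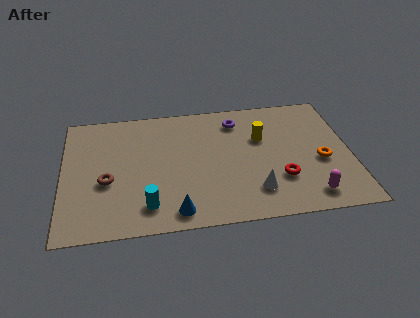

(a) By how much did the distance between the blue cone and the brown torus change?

+2.1

The distance was about 1.5 in the first image and 3.6 in the second, so they moved 2.1 units further apart.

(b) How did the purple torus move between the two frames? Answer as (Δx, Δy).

(-1.0, 1.3)

From the two frames, the purple torus sits at roughly (8.6, 5.1) before and (7.6, 6.4) after.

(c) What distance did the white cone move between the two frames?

1.6

The white cone moved from about (8.2, 3.4) to (8.2, 1.8), a distance of √(0.0² + 1.6²) ≈ 1.6.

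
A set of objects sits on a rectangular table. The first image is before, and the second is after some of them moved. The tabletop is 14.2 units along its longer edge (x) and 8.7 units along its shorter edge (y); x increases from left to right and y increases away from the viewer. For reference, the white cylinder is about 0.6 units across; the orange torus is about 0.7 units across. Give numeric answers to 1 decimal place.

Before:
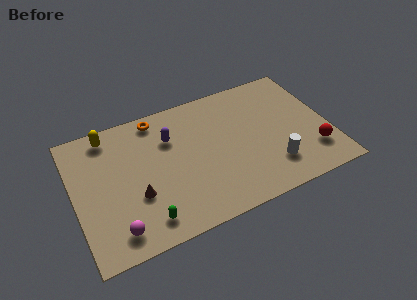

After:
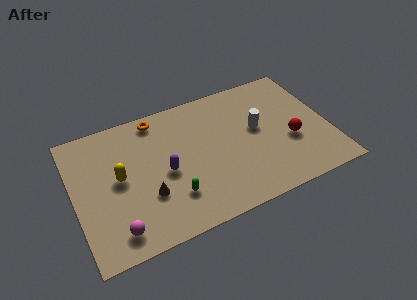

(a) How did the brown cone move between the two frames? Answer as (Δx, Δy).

(0.6, -0.2)

The brown cone started near (3.3, 3.1) and ended near (3.9, 2.9).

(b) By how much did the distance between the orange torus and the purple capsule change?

+2.0

Before: roughly 1.7 units apart; after: 3.7. That's 2.0 units further apart.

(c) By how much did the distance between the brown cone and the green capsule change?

-0.3

The distance was about 1.7 in the first image and 1.4 in the second, so they moved 0.3 units closer together.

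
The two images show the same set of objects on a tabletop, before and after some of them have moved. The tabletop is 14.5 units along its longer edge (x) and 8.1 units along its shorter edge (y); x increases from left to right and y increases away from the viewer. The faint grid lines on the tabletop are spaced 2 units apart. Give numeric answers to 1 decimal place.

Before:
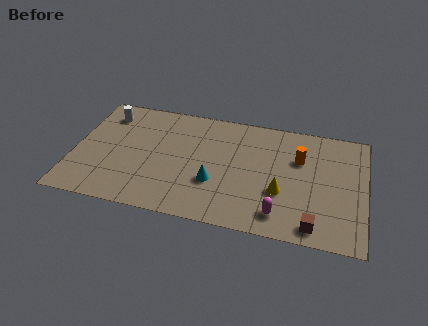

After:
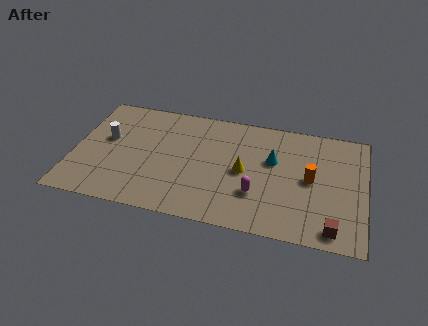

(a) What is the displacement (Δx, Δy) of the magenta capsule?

(-1.2, 1.1)

The magenta capsule was at about (10.4, 1.4) and moved to about (9.2, 2.5).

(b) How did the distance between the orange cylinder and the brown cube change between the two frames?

-1.2

They were about 4.5 units apart before and 3.3 after — 1.2 units closer together.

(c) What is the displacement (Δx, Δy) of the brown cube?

(0.9, 0.0)

The brown cube started near (12.1, 1.0) and ended near (13.0, 1.0).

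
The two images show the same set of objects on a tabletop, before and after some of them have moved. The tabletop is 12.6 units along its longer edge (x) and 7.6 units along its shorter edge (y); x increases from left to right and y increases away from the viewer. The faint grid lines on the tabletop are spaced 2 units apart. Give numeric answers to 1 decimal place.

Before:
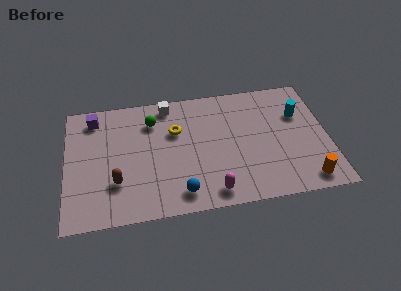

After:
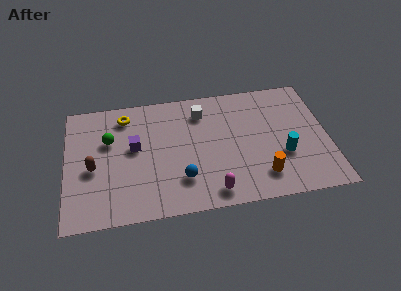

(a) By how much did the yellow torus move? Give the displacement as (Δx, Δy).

(-2.4, 1.3)

The yellow torus started near (5.3, 5.0) and ended near (2.9, 6.3).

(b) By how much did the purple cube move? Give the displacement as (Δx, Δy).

(1.9, -2.1)

The purple cube started near (1.4, 6.4) and ended near (3.3, 4.3).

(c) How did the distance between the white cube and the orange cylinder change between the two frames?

-3.4

They were about 8.6 units apart before and 5.2 after — 3.4 units closer together.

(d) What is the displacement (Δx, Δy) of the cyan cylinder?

(-0.9, -2.4)

The cyan cylinder started near (11.3, 5.1) and ended near (10.4, 2.7).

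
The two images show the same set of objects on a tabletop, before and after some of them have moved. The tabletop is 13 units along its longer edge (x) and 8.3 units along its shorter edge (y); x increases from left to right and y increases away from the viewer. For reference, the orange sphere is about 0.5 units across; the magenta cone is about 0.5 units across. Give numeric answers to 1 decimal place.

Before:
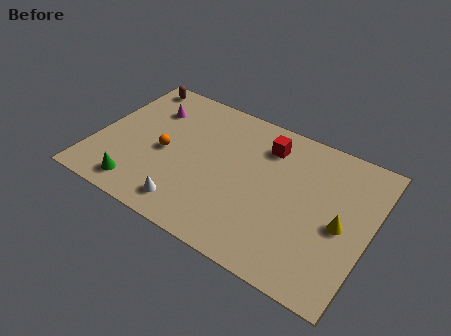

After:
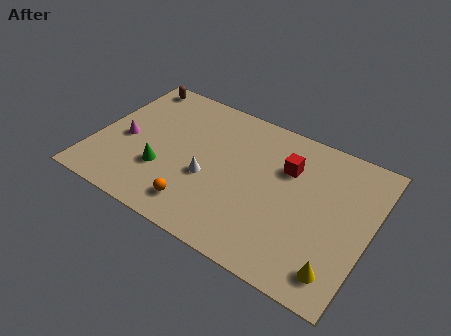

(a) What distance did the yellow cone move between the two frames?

2.4

The yellow cone moved from about (11.7, 3.8) to (11.9, 1.4), a distance of √(0.2² + 2.4²) ≈ 2.4.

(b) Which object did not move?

the brown capsule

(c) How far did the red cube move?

1.4

From (7.8, 6.5) to (8.9, 5.7), the red cube covered √(1.1² + 0.8²) ≈ 1.4 units.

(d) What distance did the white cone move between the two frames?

2.1

The white cone was near (4.9, 1.3) before and (5.5, 3.3) after, so it travelled √(0.6² + 2.0²) ≈ 2.1 units.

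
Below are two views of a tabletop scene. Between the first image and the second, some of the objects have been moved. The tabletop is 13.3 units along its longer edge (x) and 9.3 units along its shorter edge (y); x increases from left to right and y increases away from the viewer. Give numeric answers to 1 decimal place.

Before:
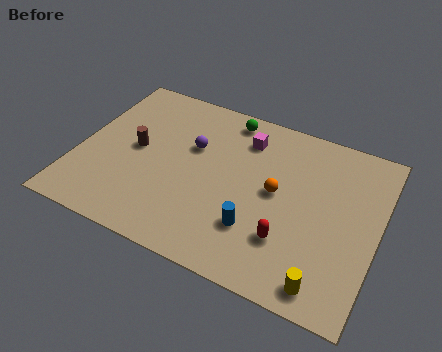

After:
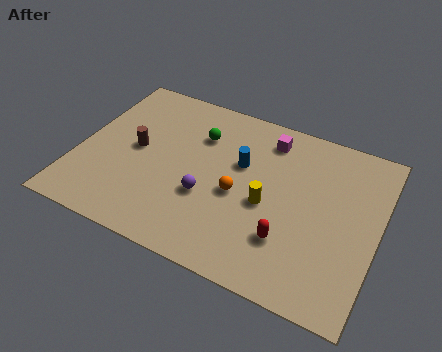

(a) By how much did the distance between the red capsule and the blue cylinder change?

+2.7

The distance was about 1.4 in the first image and 4.1 in the second, so they moved 2.7 units further apart.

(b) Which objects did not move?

the brown cylinder and the red capsule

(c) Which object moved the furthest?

the yellow cylinder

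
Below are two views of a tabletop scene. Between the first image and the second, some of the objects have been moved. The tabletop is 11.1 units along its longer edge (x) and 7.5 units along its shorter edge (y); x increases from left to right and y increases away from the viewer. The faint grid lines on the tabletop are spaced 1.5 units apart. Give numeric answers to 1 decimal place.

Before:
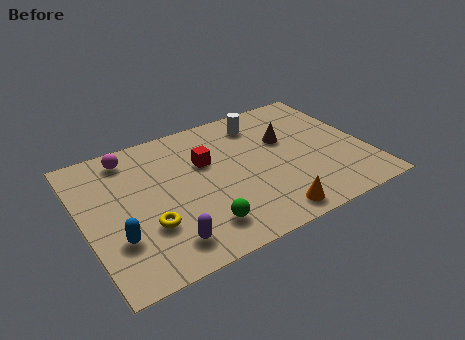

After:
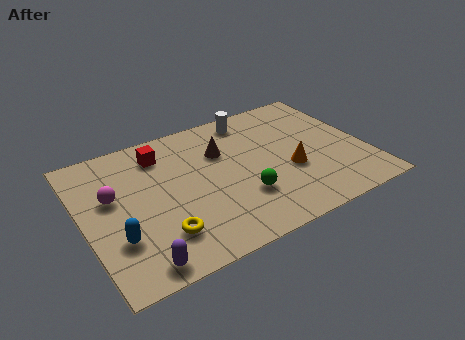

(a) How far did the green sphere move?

2.0

The green sphere moved from about (4.2, 1.5) to (6.0, 2.3), a distance of √(1.8² + 0.8²) ≈ 2.0.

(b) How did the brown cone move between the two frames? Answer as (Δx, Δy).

(-2.5, 0.4)

The brown cone was at about (8.1, 4.7) and moved to about (5.6, 5.1).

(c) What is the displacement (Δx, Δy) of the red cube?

(-1.6, 1.2)

The red cube was at about (4.9, 4.8) and moved to about (3.3, 6.0).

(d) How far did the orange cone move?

2.3

The orange cone moved from about (6.8, 0.9) to (8.0, 2.9), a distance of √(1.2² + 2.0²) ≈ 2.3.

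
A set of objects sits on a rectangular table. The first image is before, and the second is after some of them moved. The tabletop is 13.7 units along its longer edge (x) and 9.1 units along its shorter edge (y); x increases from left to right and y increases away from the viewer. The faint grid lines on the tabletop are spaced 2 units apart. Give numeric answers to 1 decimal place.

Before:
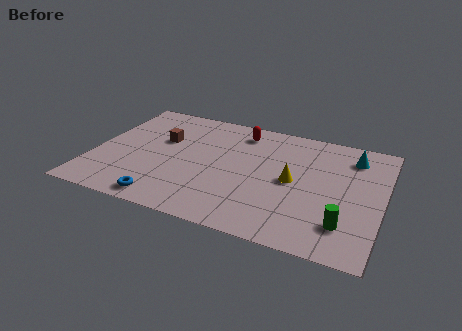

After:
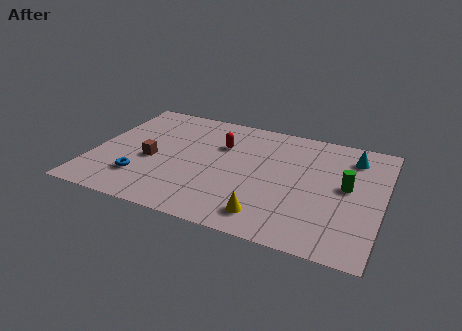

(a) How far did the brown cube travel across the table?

1.8

From (3.1, 5.7) to (2.8, 3.9), the brown cube covered √(0.3² + 1.8²) ≈ 1.8 units.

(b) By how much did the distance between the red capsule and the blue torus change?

-2.0

Before: roughly 7.2 units apart; after: 5.2. That's 2.0 units closer together.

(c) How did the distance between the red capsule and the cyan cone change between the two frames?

+0.9

They were about 5.4 units apart before and 6.3 after — 0.9 units further apart.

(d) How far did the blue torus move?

1.8

From (3.8, 1.0) to (2.5, 2.3), the blue torus covered √(1.3² + 1.3²) ≈ 1.8 units.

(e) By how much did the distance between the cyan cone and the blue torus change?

+0.4

Before: roughly 10.4 units apart; after: 10.8. That's 0.4 units further apart.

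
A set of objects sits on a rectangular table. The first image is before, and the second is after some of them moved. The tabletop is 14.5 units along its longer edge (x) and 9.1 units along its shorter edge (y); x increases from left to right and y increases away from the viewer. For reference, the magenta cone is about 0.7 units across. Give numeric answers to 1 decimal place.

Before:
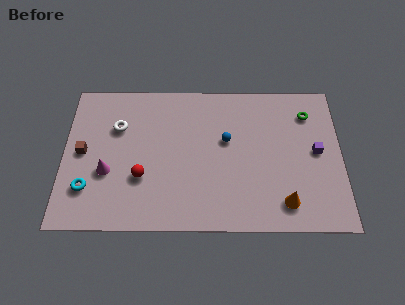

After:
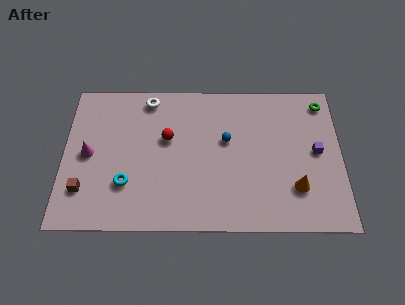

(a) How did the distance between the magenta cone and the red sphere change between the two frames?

+2.4

They were about 1.8 units apart before and 4.2 after — 2.4 units further apart.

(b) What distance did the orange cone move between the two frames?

1.1

The orange cone moved from about (11.5, 1.6) to (12.1, 2.5), a distance of √(0.6² + 0.9²) ≈ 1.1.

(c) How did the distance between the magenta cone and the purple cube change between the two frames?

+0.9

Before: roughly 11.0 units apart; after: 11.9. That's 0.9 units further apart.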